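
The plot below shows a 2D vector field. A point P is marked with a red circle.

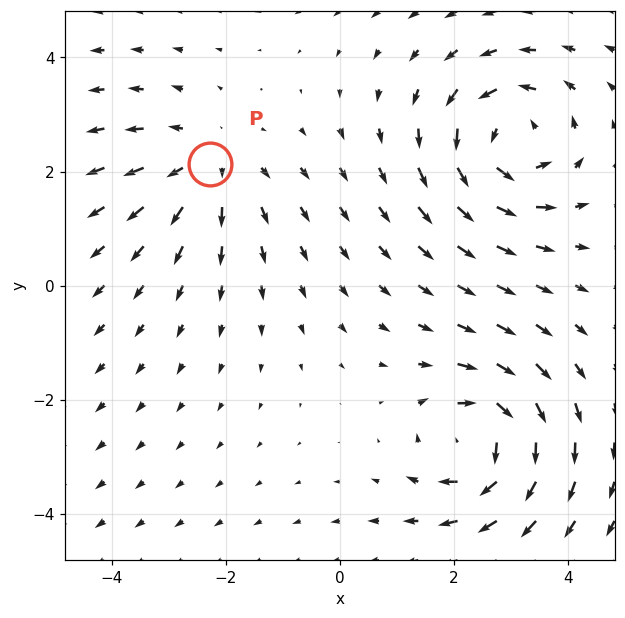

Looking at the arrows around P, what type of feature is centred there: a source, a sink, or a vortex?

At P (-2.3, 2.1) the arrows spread outward. Divergence about +3, curl ≈0 — positive divergence with near-zero curl is a source.

source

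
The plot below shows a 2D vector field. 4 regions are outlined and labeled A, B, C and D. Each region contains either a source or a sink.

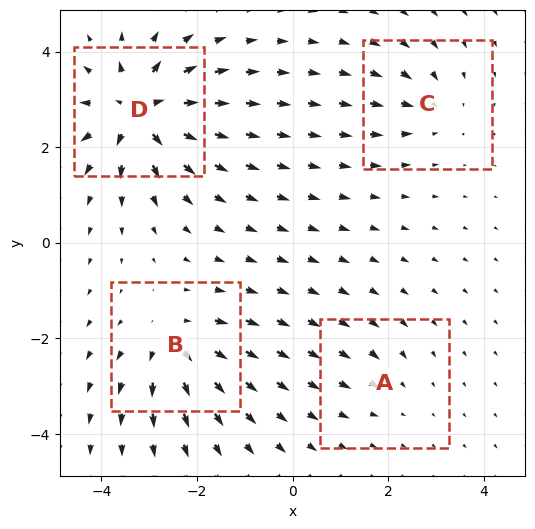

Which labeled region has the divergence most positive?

D

Divergence at each region's feature centre — A: about -2, B: about +5, C: about -4, D: about +9. Region D is most positive.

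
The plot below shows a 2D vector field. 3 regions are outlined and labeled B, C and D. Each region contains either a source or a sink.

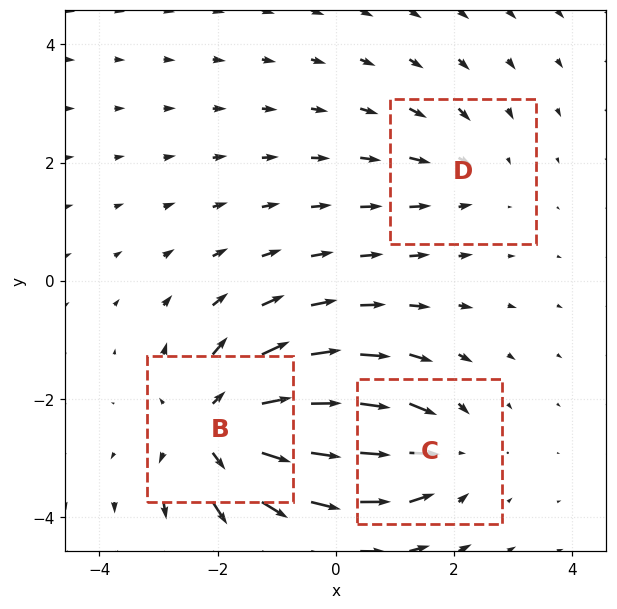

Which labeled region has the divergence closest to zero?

D

Divergence at each region's feature centre — B: about +4, C: about -3, D: about -2. Region D is closest to zero.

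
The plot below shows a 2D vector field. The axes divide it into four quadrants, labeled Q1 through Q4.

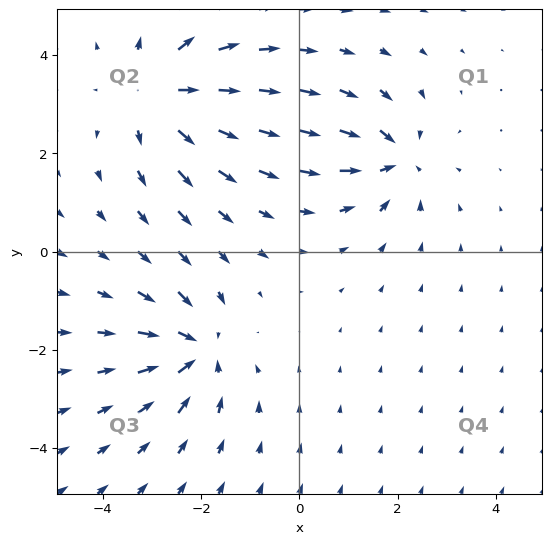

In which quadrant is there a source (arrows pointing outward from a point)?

Q2

The source sits at approximately (-2.8, 3.2), which lies in quadrant Q2. The divergence there is about +4, positive as expected for a source.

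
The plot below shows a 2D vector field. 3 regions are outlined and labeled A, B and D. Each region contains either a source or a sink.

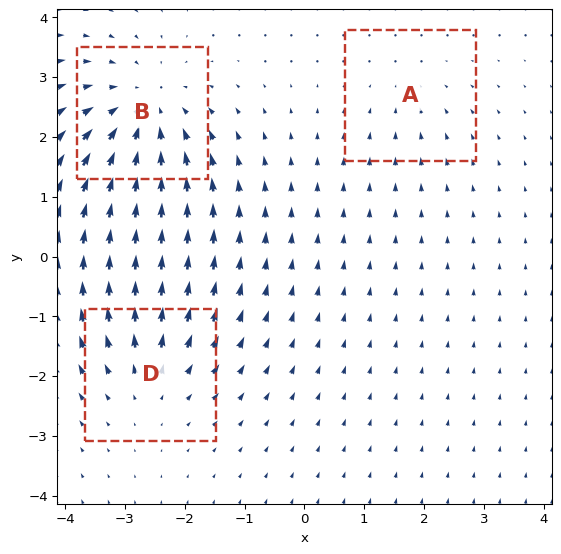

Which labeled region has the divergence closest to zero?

A

Divergence at each region's feature centre — A: about -2, B: about -4, D: about +3. Region A is closest to zero.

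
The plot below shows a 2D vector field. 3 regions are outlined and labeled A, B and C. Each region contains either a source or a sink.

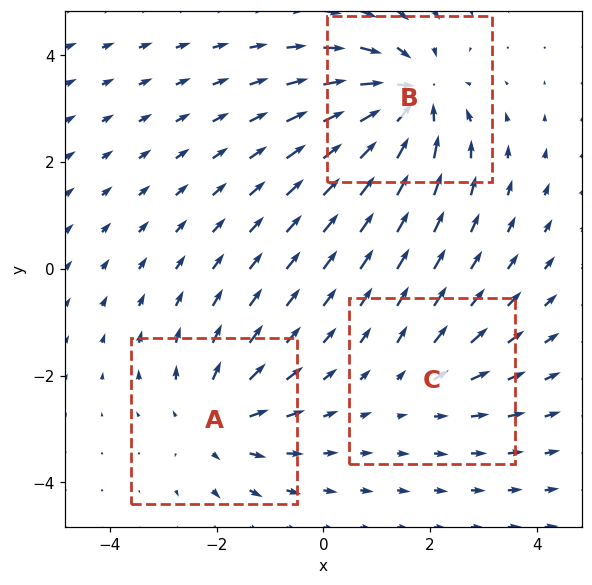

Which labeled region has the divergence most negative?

Divergence at each region's feature centre — A: about +3, B: about -5, C: about +2. Region B is most negative.

B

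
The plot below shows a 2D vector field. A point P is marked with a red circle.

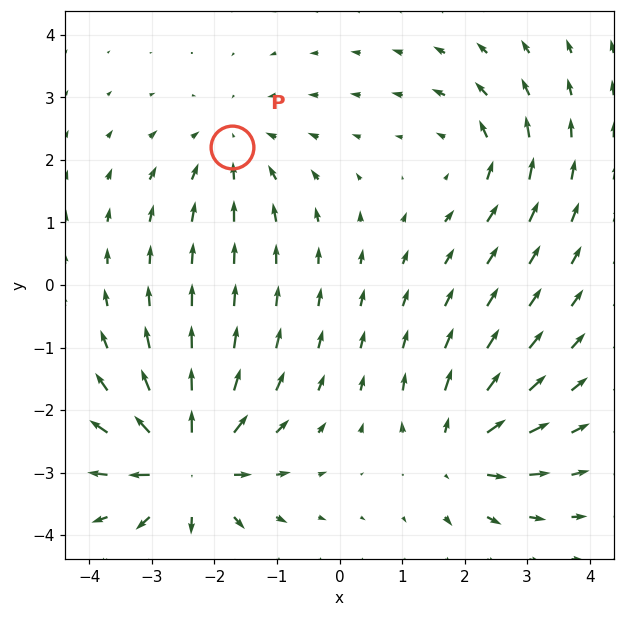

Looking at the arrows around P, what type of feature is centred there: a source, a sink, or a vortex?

sink

At P (-1.7, 2.2) the arrows converge inward. Divergence about -3, curl ≈0 — negative divergence with near-zero curl is a sink.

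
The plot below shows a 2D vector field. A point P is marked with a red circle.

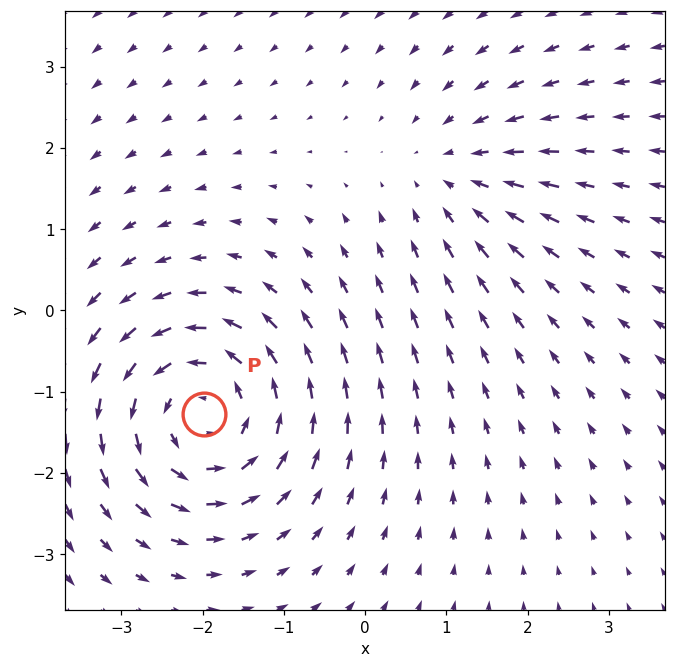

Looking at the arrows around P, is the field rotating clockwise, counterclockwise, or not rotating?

Near P at (-2.0, -1.3) the arrows circulate counterclockwise. The curl (z-component) there is about +4; positive curl means counterclockwise rotation.

counterclockwise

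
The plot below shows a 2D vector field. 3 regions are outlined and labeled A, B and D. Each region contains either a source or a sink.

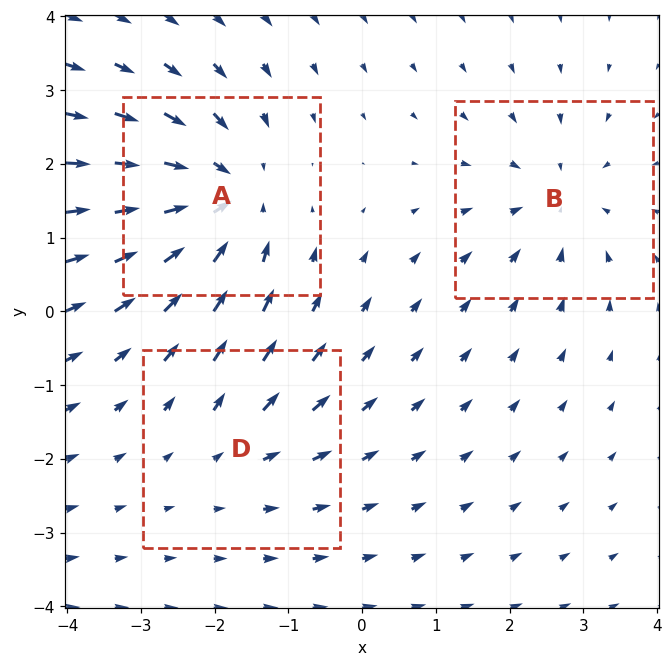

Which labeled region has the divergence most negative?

A

Divergence at each region's feature centre — A: about -5, B: about -3, D: about +2. Region A is most negative.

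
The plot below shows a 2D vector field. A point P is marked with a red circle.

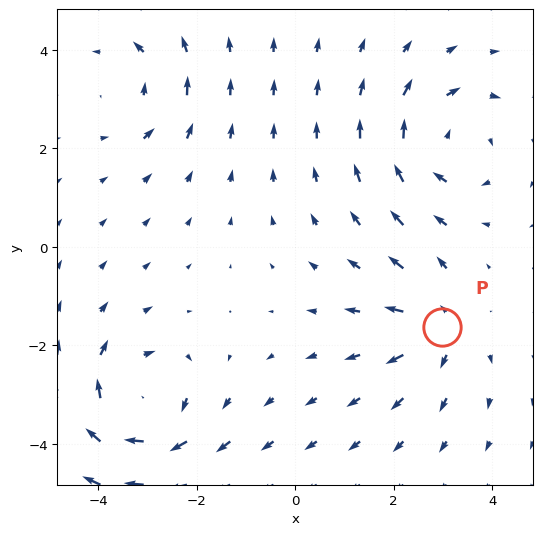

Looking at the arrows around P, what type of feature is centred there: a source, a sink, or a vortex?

source

At P (3.0, -1.6) the arrows spread outward. Divergence about +4, curl ≈0 — positive divergence with near-zero curl is a source.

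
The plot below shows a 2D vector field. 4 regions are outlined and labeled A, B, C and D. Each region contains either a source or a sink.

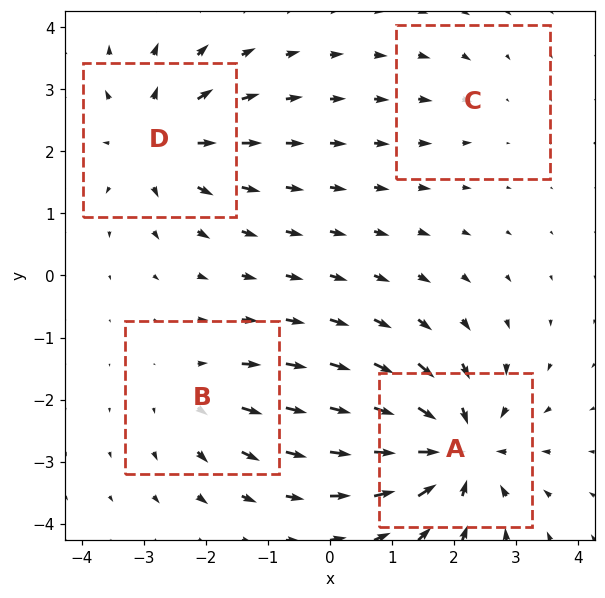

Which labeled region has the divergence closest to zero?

Divergence at each region's feature centre — A: about -7, B: about +3, C: about -2, D: about +5. Region C is closest to zero.

C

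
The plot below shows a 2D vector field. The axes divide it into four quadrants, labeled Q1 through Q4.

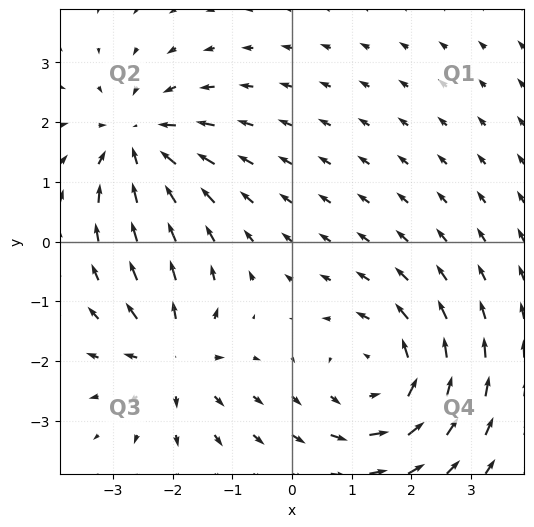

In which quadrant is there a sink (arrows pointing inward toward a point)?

Q2

The sink sits at approximately (-2.6, 1.7), which lies in quadrant Q2. The divergence there is about -4, negative as expected for a sink.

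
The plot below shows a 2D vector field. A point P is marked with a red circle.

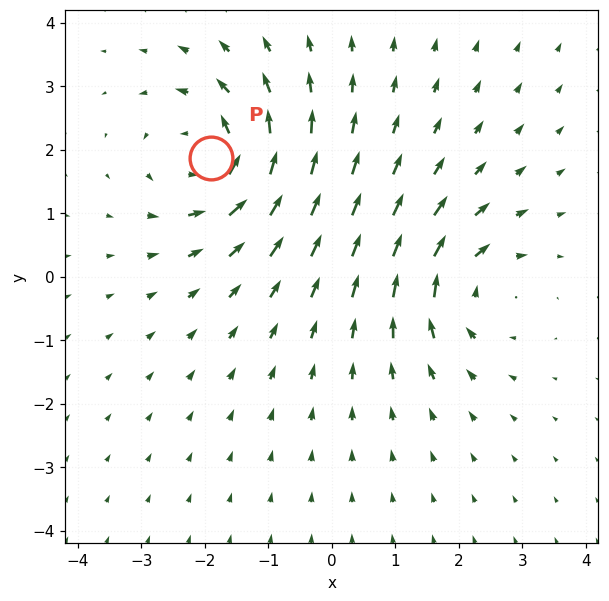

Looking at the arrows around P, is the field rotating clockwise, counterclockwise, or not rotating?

Near P at (-1.9, 1.9) the arrows circulate counterclockwise. The curl (z-component) there is about +6; positive curl means counterclockwise rotation.

counterclockwise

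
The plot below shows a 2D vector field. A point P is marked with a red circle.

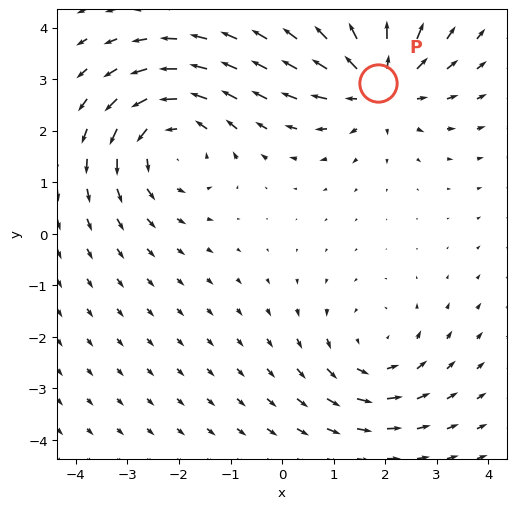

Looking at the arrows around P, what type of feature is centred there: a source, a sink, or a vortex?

At P (1.9, 2.9) the arrows spread outward. Divergence about +4, curl ≈0 — positive divergence with near-zero curl is a source.

source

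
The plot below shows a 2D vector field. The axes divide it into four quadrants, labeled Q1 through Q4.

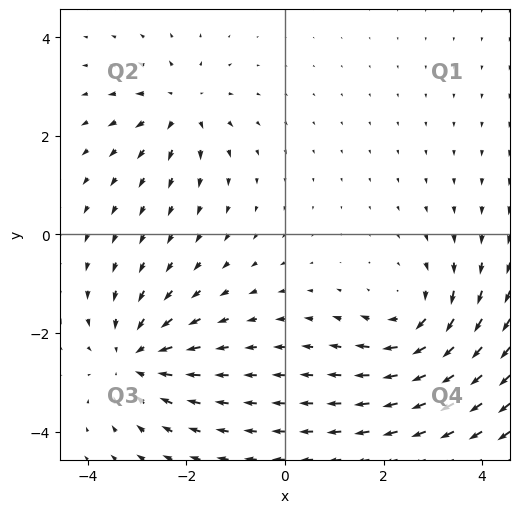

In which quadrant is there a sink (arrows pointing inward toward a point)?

The sink sits at approximately (-3.0, -2.5), which lies in quadrant Q3. The divergence there is about -4, negative as expected for a sink.

Q3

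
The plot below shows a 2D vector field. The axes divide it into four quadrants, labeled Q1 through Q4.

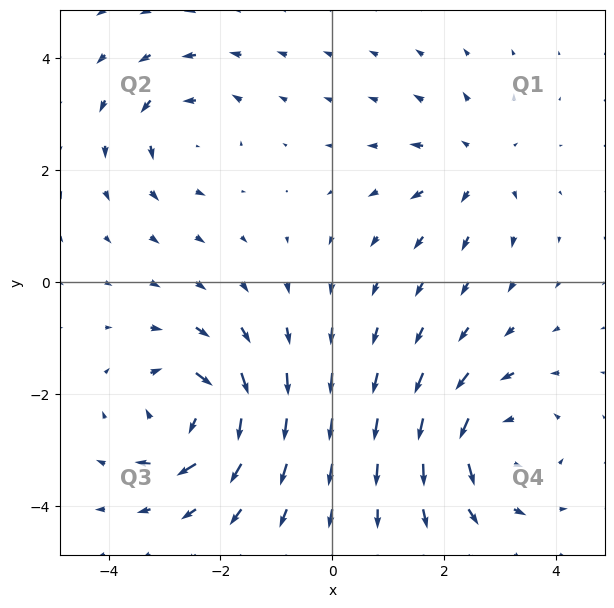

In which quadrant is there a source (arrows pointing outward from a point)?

Q1

The source sits at approximately (2.6, 2.1), which lies in quadrant Q1. The divergence there is about +3, positive as expected for a source.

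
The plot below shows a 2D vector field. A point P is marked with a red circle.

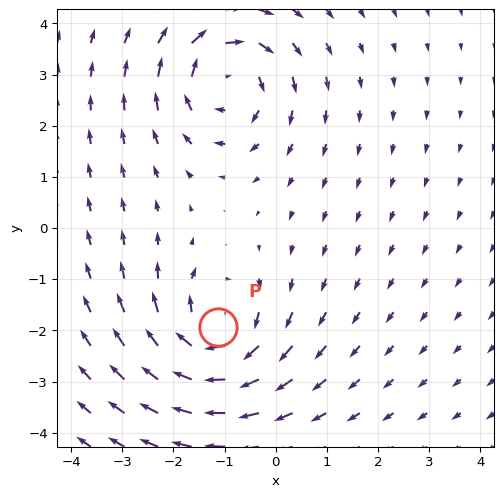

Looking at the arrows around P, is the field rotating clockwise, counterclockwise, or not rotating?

Near P at (-1.1, -1.9) the arrows circulate clockwise. The curl (z-component) there is about -6; negative curl means clockwise rotation.

clockwise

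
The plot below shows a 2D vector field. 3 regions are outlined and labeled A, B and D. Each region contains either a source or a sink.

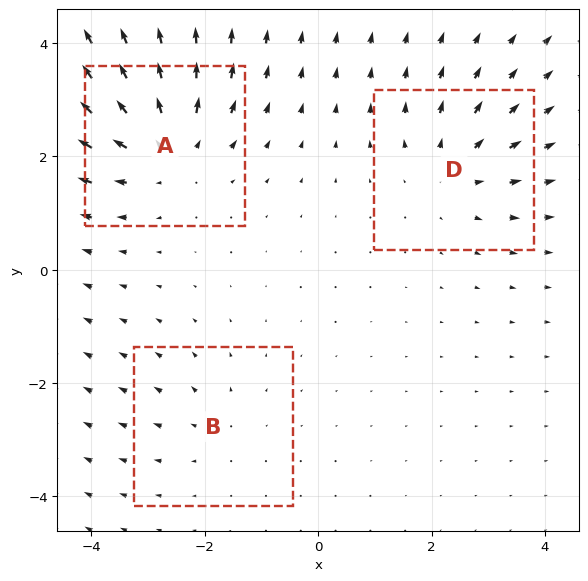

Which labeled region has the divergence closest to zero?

B

Divergence at each region's feature centre — A: about +4, B: about +2, D: about +3. Region B is closest to zero.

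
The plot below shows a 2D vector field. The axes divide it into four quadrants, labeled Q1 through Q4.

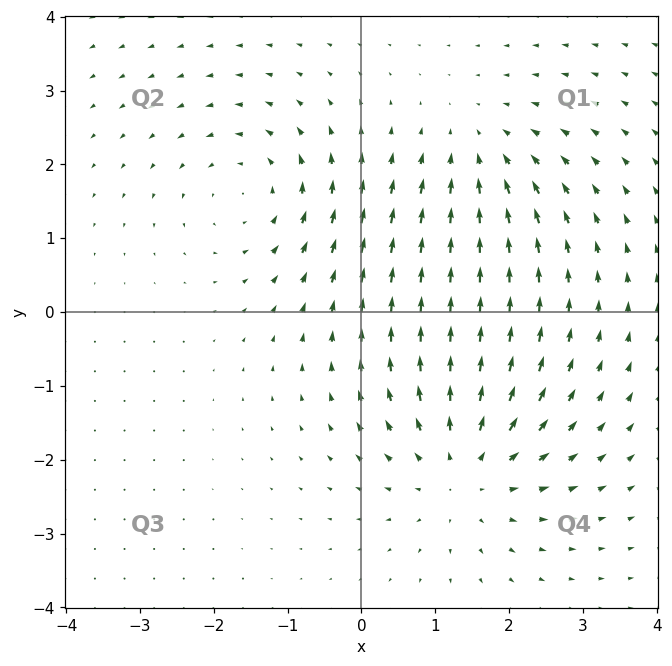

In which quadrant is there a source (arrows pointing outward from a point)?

Q4

The source sits at approximately (1.4, -2.1), which lies in quadrant Q4. The divergence there is about +4, positive as expected for a source.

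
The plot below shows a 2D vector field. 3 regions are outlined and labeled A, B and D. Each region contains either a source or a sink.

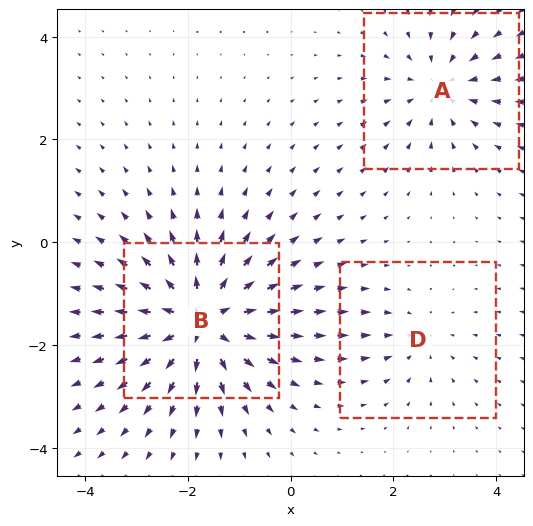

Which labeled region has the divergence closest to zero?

Divergence at each region's feature centre — A: about -3, B: about +5, D: about -2. Region D is closest to zero.

D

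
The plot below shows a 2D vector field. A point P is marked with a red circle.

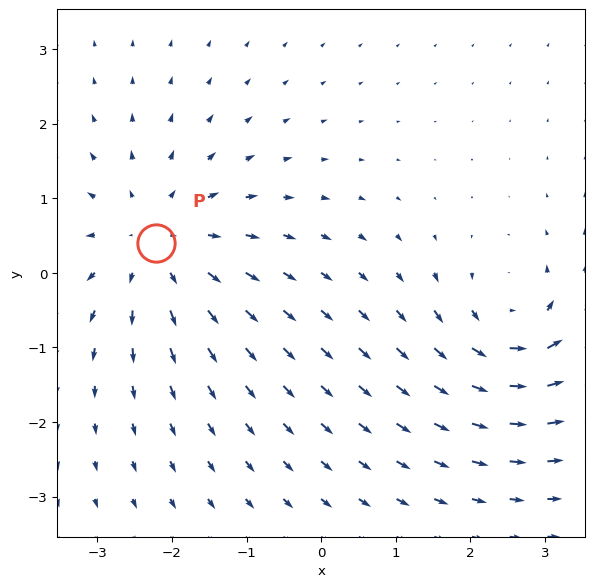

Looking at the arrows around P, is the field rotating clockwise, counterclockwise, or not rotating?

not rotating

Near P at (-2.2, 0.4) the arrows show no circulation. The curl there is ≈0.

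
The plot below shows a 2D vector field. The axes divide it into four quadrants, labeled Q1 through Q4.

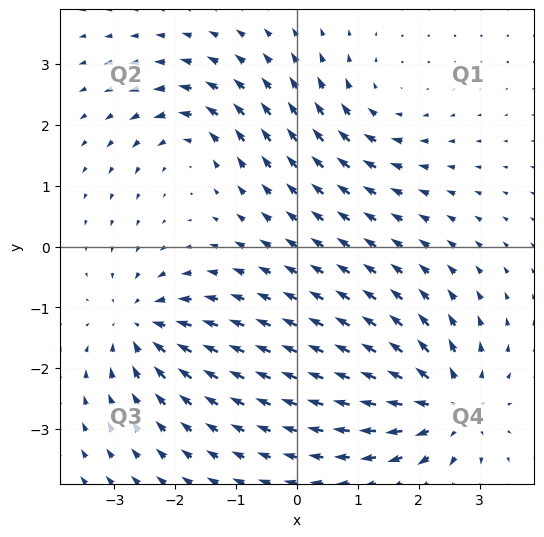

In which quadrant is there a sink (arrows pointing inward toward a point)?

Q3

The sink sits at approximately (-2.6, -1.3), which lies in quadrant Q3. The divergence there is about -5, negative as expected for a sink.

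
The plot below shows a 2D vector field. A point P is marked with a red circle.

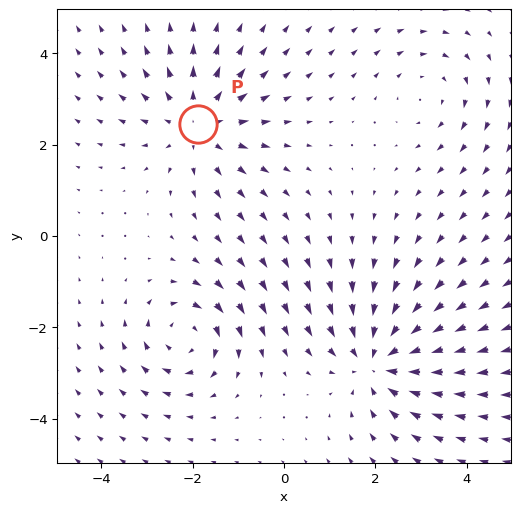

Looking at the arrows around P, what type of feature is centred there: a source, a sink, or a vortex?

source

At P (-1.9, 2.4) the arrows spread outward. Divergence about +4, curl ≈0 — positive divergence with near-zero curl is a source.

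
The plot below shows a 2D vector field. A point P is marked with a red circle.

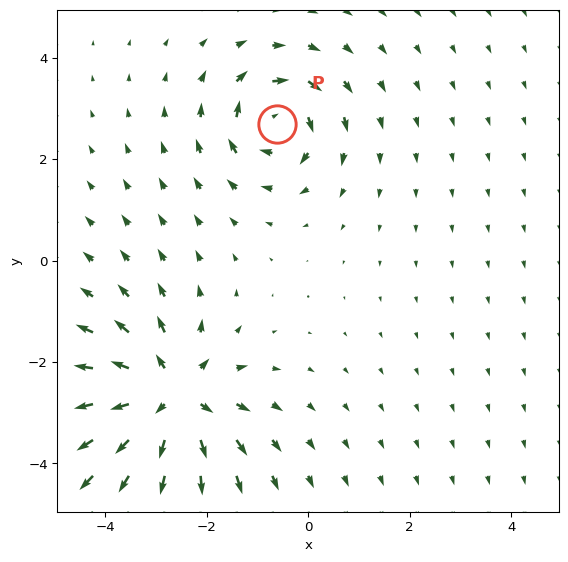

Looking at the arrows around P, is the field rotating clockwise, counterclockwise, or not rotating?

Near P at (-0.6, 2.7) the arrows circulate clockwise. The curl (z-component) there is about -4; negative curl means clockwise rotation.

clockwise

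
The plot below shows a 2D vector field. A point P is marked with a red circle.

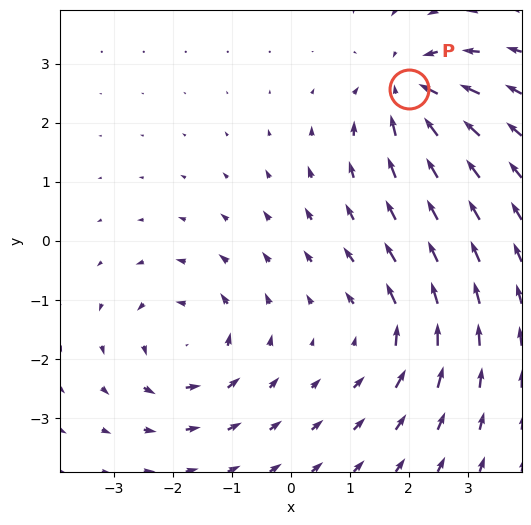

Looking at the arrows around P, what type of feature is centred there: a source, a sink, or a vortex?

sink

At P (2.0, 2.6) the arrows converge inward. Divergence about -4, curl ≈0 — negative divergence with near-zero curl is a sink.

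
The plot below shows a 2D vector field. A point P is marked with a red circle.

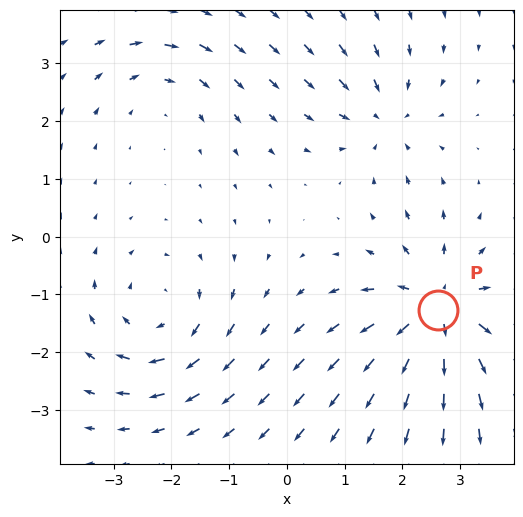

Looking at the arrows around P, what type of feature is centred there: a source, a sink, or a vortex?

source

At P (2.6, -1.3) the arrows spread outward. Divergence about +5, curl ≈0 — positive divergence with near-zero curl is a source.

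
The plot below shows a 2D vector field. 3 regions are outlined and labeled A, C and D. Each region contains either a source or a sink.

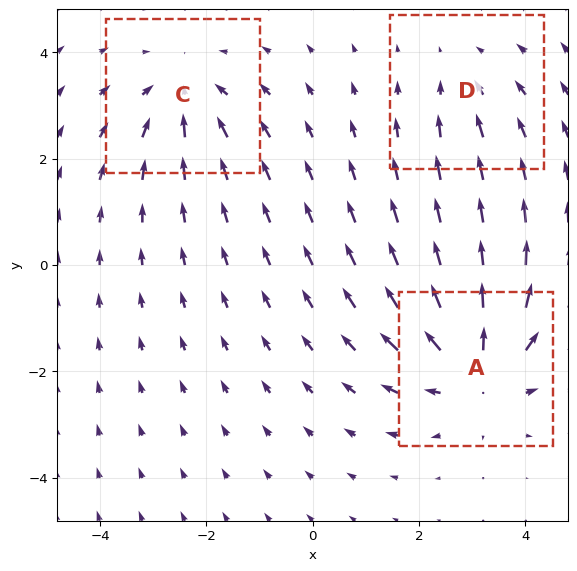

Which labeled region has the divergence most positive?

Divergence at each region's feature centre — A: about +4, C: about -3, D: about -2. Region A is most positive.

A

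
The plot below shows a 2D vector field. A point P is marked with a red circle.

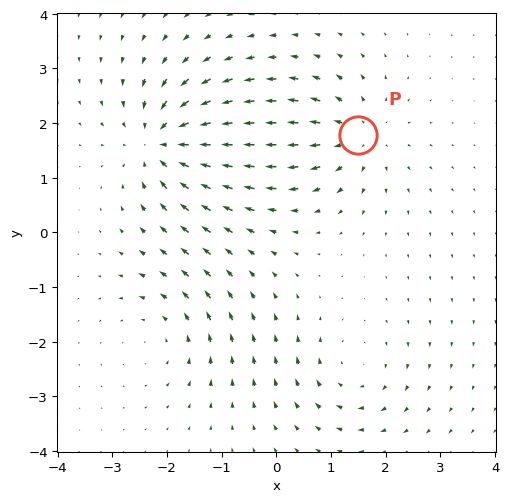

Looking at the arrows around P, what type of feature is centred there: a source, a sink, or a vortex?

At P (1.5, 1.8) the arrows spread outward. Divergence about +4, curl ≈0 — positive divergence with near-zero curl is a source.

source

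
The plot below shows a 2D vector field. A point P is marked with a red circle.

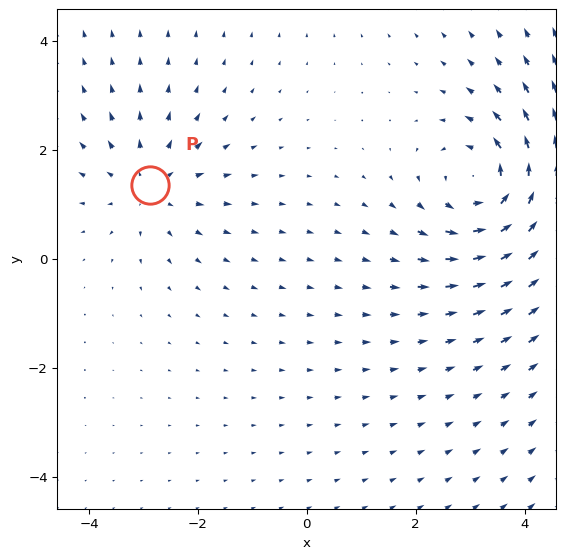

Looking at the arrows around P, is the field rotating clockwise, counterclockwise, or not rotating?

Near P at (-2.9, 1.4) the arrows show no circulation. The curl there is ≈0.

not rotating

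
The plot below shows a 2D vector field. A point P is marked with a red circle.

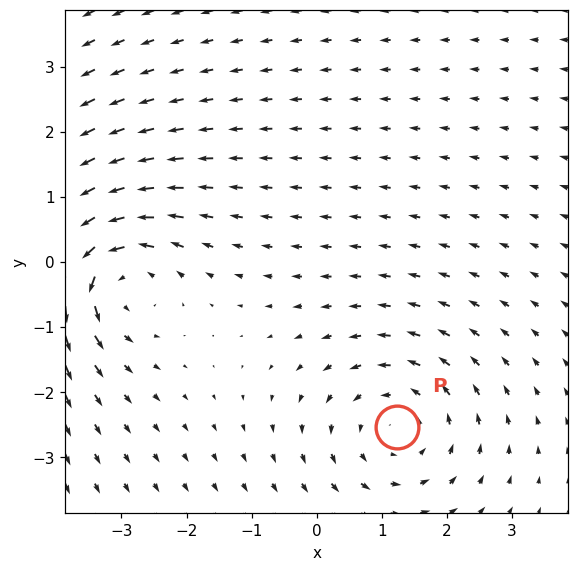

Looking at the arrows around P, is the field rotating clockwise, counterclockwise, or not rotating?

counterclockwise

Near P at (1.2, -2.5) the arrows circulate counterclockwise. The curl (z-component) there is about +4; positive curl means counterclockwise rotation.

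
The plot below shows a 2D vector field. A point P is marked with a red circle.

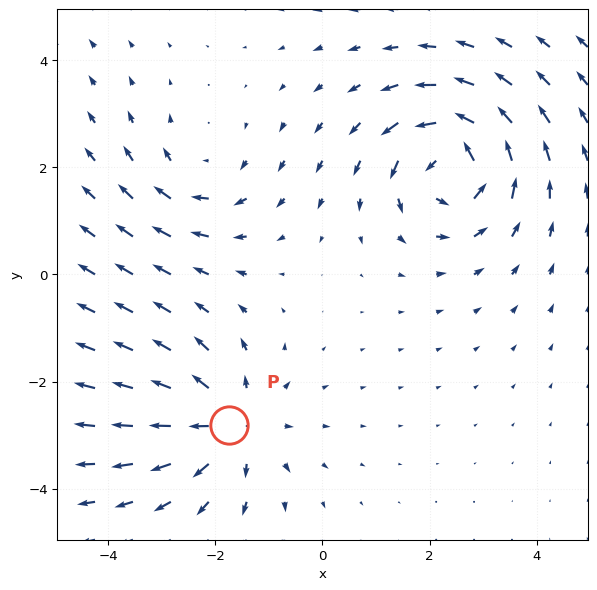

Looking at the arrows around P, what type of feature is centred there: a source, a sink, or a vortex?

At P (-1.7, -2.8) the arrows spread outward. Divergence about +4, curl ≈0 — positive divergence with near-zero curl is a source.

source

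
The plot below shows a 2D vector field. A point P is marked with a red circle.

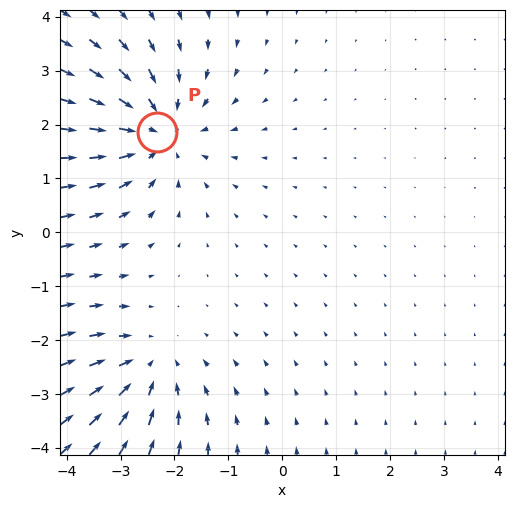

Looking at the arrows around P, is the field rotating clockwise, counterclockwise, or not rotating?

Near P at (-2.3, 1.9) the arrows show no circulation. The curl there is ≈0.

not rotating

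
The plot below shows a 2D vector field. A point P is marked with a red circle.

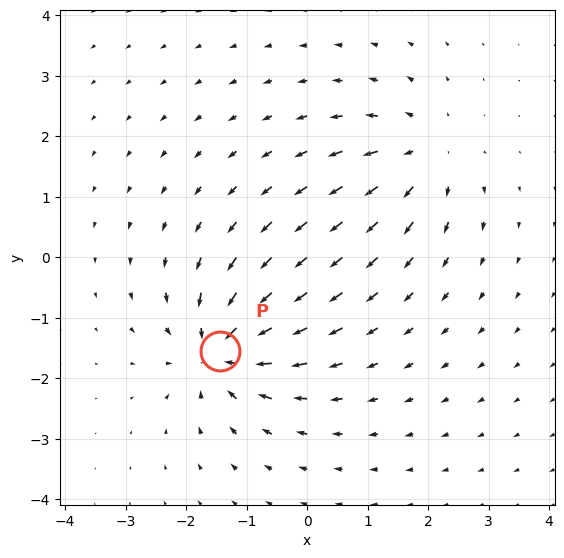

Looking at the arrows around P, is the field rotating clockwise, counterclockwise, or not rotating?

Near P at (-1.4, -1.5) the arrows show no circulation. The curl there is ≈0.

not rotating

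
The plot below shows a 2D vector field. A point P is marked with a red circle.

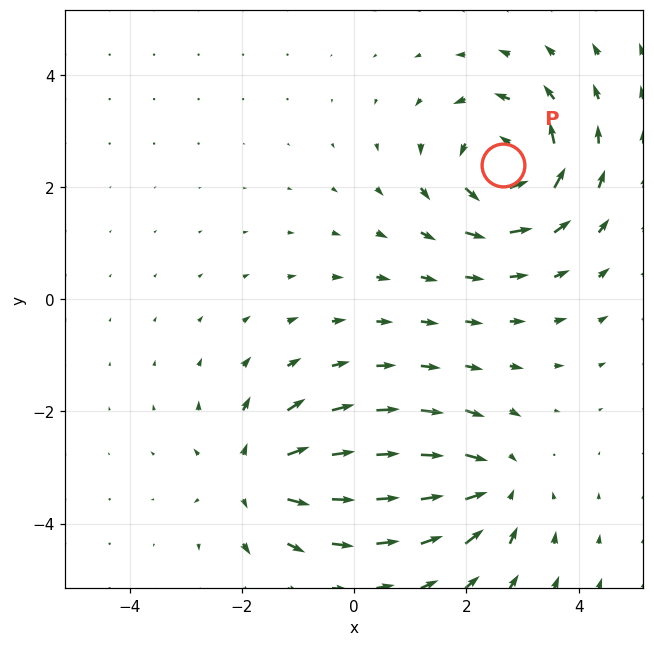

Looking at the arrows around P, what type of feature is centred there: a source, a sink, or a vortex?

vortex

At P (2.7, 2.4) the arrows circulate counterclockwise. Divergence ≈0, curl about +5 — near-zero divergence with nonzero curl is a vortex.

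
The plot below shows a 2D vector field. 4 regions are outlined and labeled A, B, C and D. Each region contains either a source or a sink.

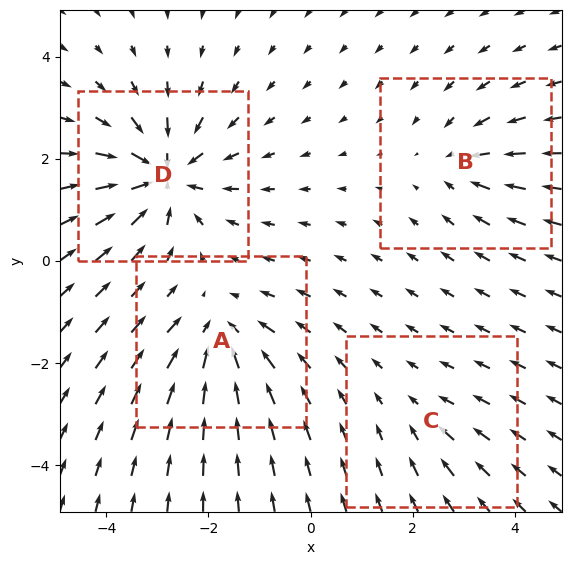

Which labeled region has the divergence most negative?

Divergence at each region's feature centre — A: about -5, B: about -4, C: about -2, D: about -7. Region D is most negative.

D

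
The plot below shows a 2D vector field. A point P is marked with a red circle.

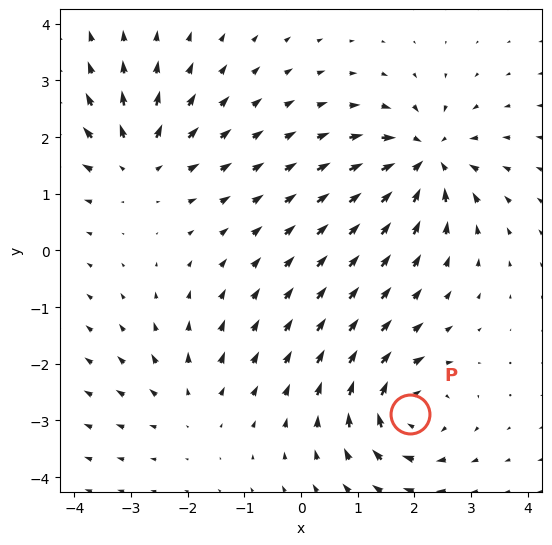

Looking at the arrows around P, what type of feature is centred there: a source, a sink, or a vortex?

At P (1.9, -2.9) the arrows circulate clockwise. Divergence ≈0, curl about -6 — near-zero divergence with nonzero curl is a vortex.

vortex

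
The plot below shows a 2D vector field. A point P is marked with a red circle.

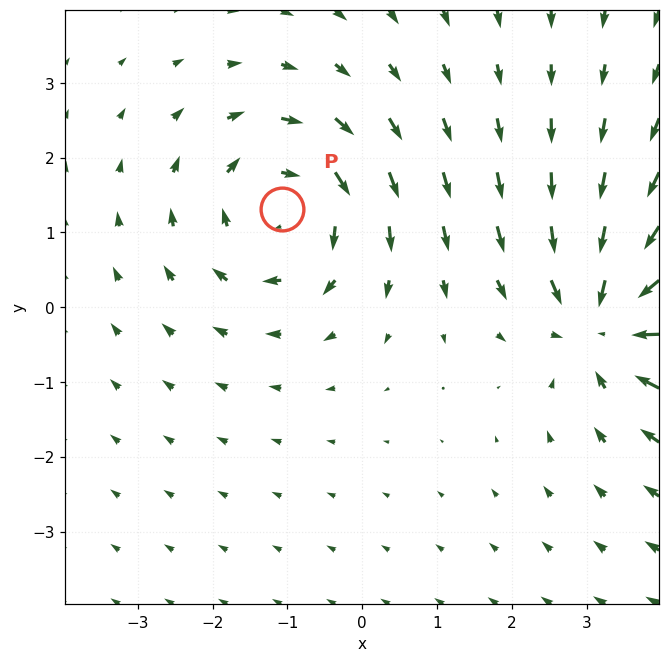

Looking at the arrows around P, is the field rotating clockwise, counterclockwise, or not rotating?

clockwise

Near P at (-1.1, 1.3) the arrows circulate clockwise. The curl (z-component) there is about -4; negative curl means clockwise rotation.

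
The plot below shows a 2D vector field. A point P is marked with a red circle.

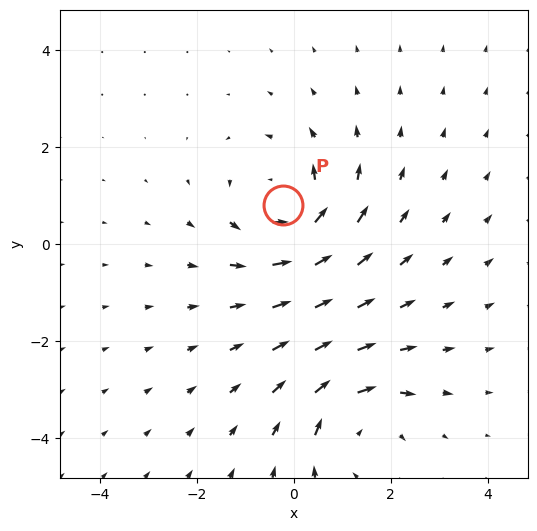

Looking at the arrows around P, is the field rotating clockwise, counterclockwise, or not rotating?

Near P at (-0.2, 0.8) the arrows circulate counterclockwise. The curl (z-component) there is about +3; positive curl means counterclockwise rotation.

counterclockwise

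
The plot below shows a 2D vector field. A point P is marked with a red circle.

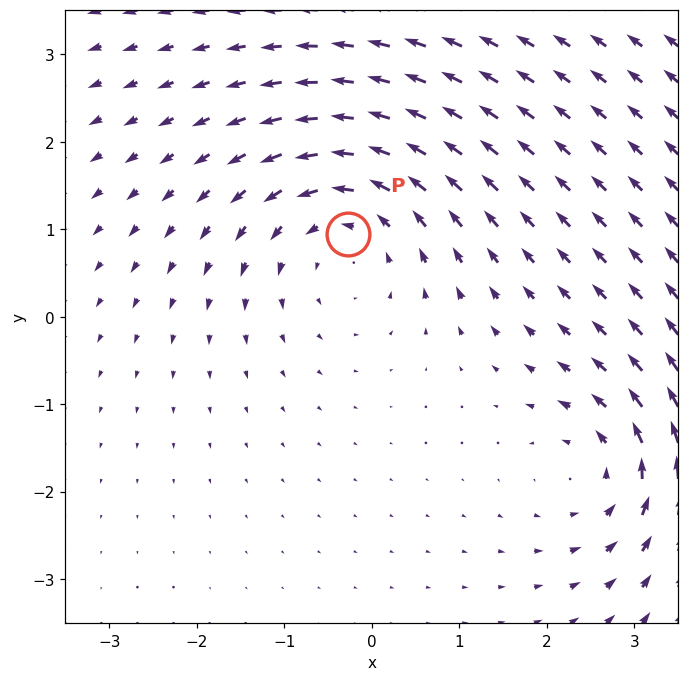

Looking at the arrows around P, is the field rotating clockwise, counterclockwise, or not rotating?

counterclockwise

Near P at (-0.3, 0.9) the arrows circulate counterclockwise. The curl (z-component) there is about +4; positive curl means counterclockwise rotation.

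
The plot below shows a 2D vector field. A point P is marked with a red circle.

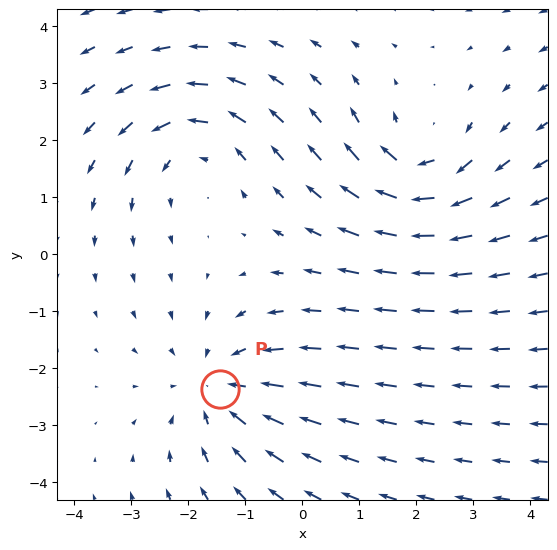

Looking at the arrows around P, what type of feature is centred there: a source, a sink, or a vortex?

sink

At P (-1.4, -2.4) the arrows converge inward. Divergence about -3, curl ≈0 — negative divergence with near-zero curl is a sink.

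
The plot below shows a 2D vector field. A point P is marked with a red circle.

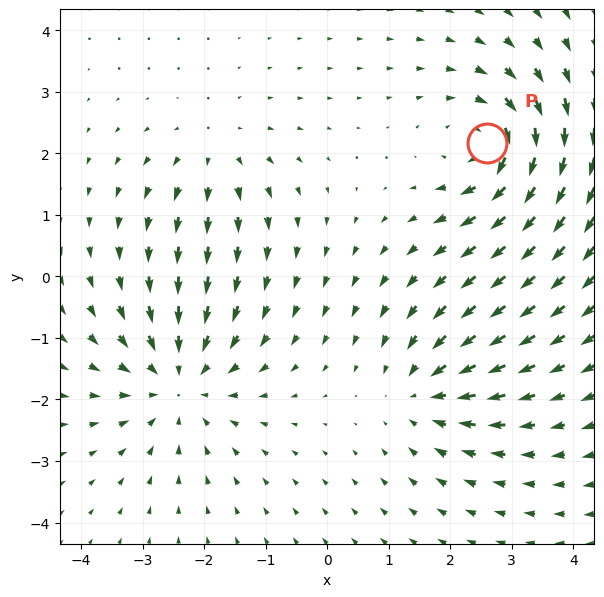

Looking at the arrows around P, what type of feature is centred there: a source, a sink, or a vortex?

vortex

At P (2.6, 2.2) the arrows circulate clockwise. Divergence ≈0, curl about -5 — near-zero divergence with nonzero curl is a vortex.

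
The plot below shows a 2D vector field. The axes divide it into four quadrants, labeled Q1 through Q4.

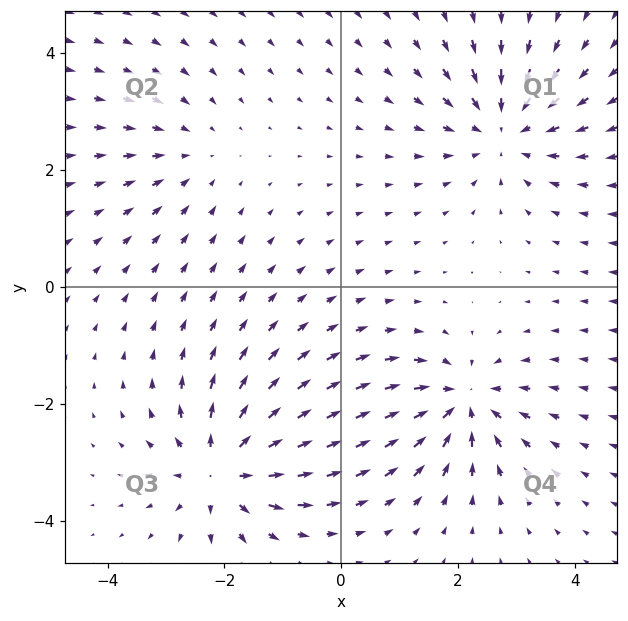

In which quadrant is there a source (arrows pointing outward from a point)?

Q3

The source sits at approximately (-2.0, -3.1), which lies in quadrant Q3. The divergence there is about +6, positive as expected for a source.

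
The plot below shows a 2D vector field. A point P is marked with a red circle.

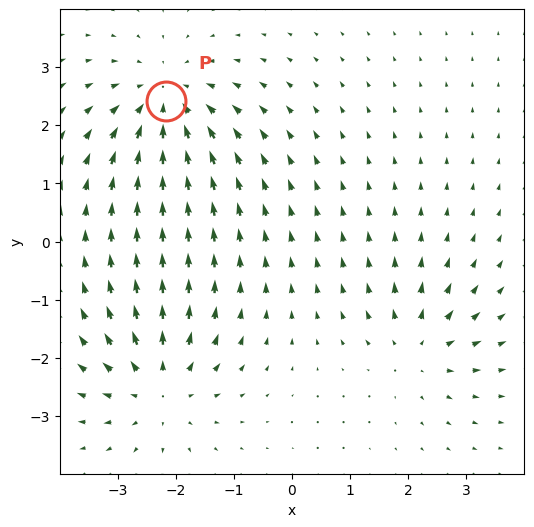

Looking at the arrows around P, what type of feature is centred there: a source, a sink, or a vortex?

sink

At P (-2.2, 2.4) the arrows converge inward. Divergence about -5, curl ≈0 — negative divergence with near-zero curl is a sink.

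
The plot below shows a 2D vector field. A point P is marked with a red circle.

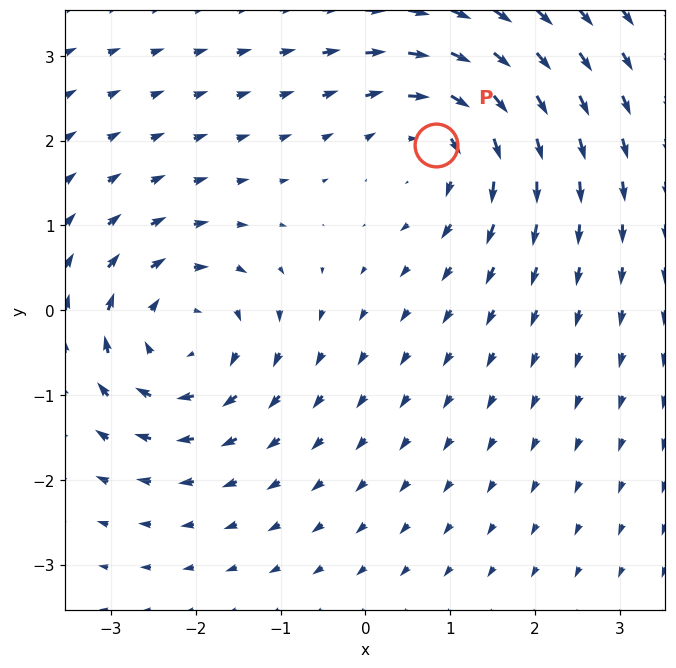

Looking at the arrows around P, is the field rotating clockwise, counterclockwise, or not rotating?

Near P at (0.8, 1.9) the arrows circulate clockwise. The curl (z-component) there is about -4; negative curl means clockwise rotation.

clockwise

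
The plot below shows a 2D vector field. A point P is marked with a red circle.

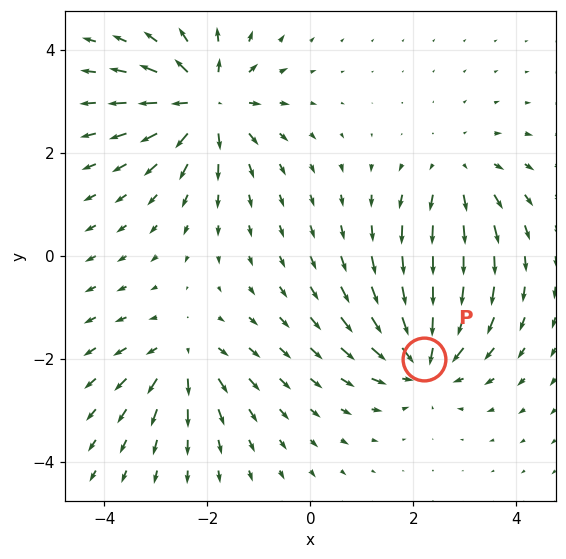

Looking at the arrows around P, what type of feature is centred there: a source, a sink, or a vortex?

sink

At P (2.2, -2.0) the arrows converge inward. Divergence about -5, curl ≈0 — negative divergence with near-zero curl is a sink.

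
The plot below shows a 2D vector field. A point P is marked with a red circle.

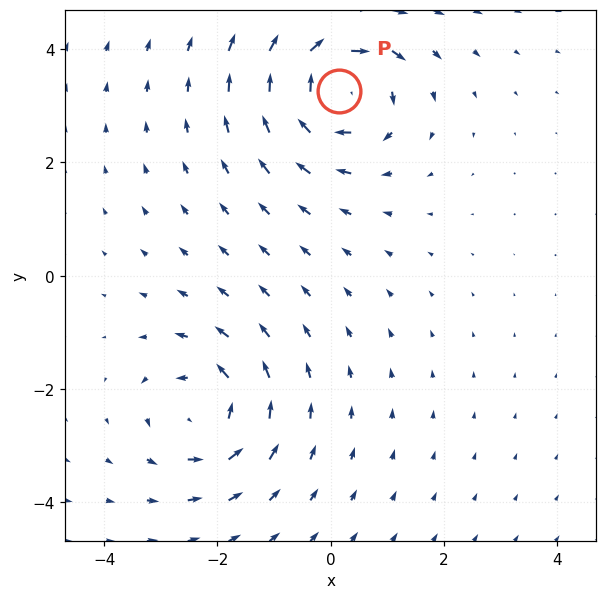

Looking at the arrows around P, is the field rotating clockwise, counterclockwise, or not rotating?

clockwise

Near P at (0.1, 3.3) the arrows circulate clockwise. The curl (z-component) there is about -4; negative curl means clockwise rotation.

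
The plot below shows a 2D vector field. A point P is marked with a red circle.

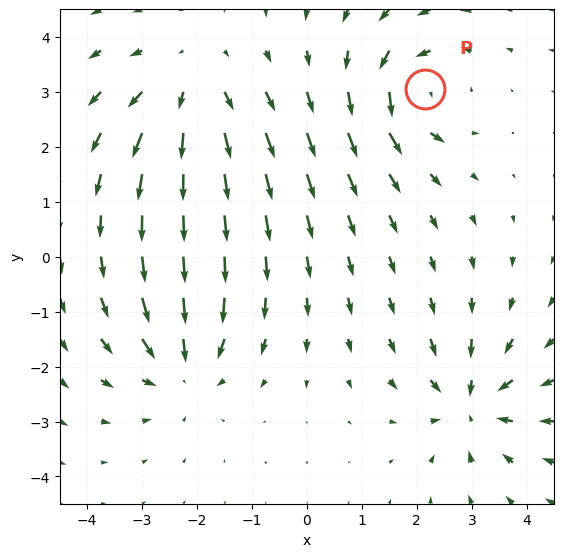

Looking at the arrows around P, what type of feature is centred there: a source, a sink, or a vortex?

vortex

At P (2.1, 3.1) the arrows circulate counterclockwise. Divergence ≈0, curl about +5 — near-zero divergence with nonzero curl is a vortex.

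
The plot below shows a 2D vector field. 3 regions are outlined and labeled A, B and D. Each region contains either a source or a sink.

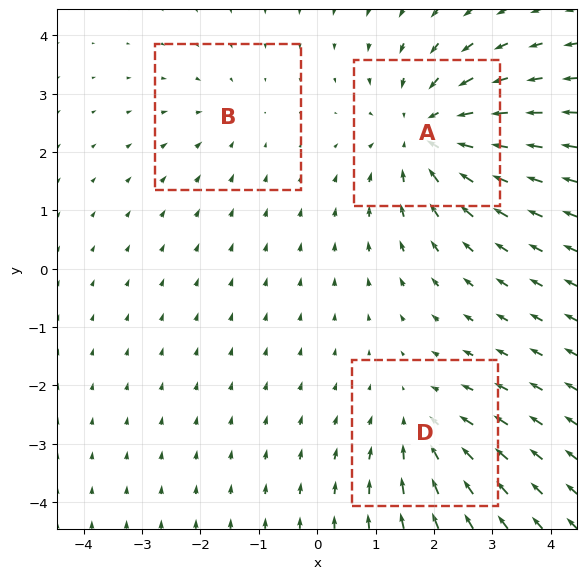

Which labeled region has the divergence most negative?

Divergence at each region's feature centre — A: about -5, B: about -2, D: about -3. Region A is most negative.

A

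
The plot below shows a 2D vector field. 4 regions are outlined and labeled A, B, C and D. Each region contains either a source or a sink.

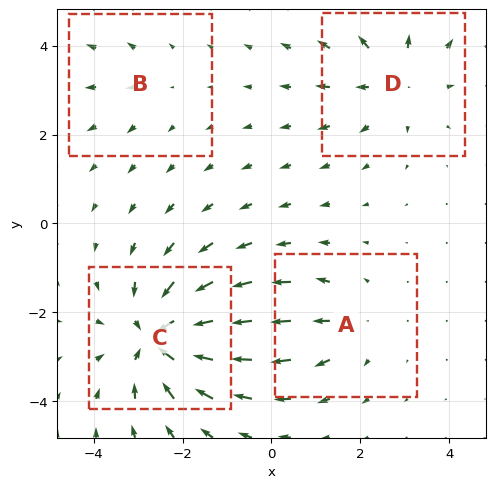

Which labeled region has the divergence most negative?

Divergence at each region's feature centre — A: about +3, B: about +2, C: about -7, D: about +4. Region C is most negative.

C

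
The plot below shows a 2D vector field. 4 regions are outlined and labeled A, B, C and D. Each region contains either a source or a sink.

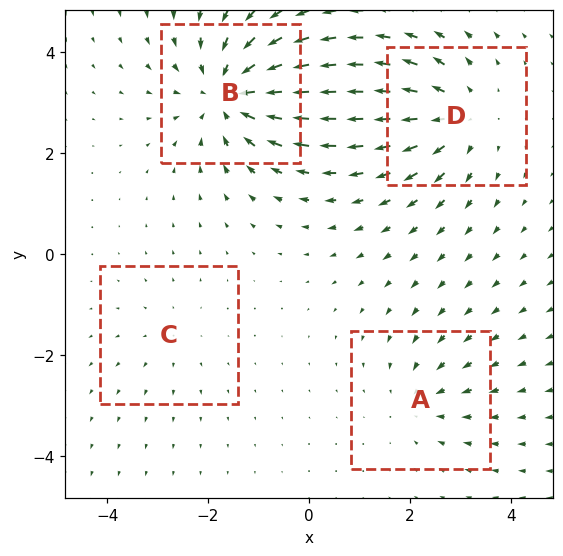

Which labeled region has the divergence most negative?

B

Divergence at each region's feature centre — A: about -3, B: about -6, C: about +2, D: about +5. Region B is most negative.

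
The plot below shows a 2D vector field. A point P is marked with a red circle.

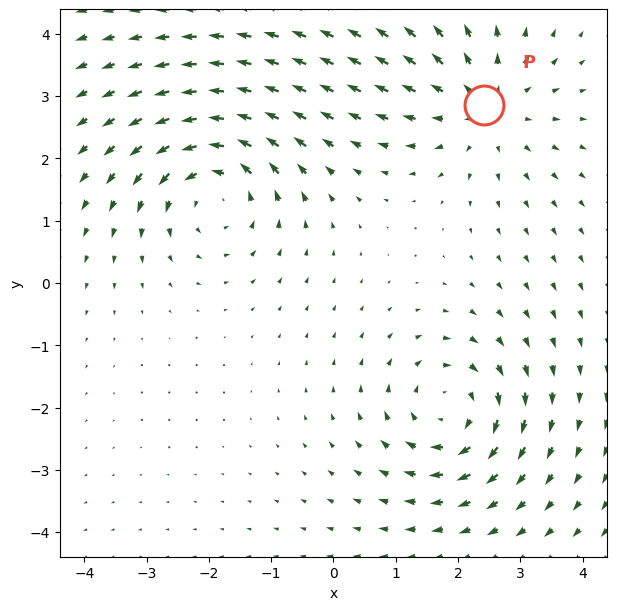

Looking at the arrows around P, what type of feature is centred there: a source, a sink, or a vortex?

At P (2.4, 2.9) the arrows spread outward. Divergence about +3, curl ≈0 — positive divergence with near-zero curl is a source.

source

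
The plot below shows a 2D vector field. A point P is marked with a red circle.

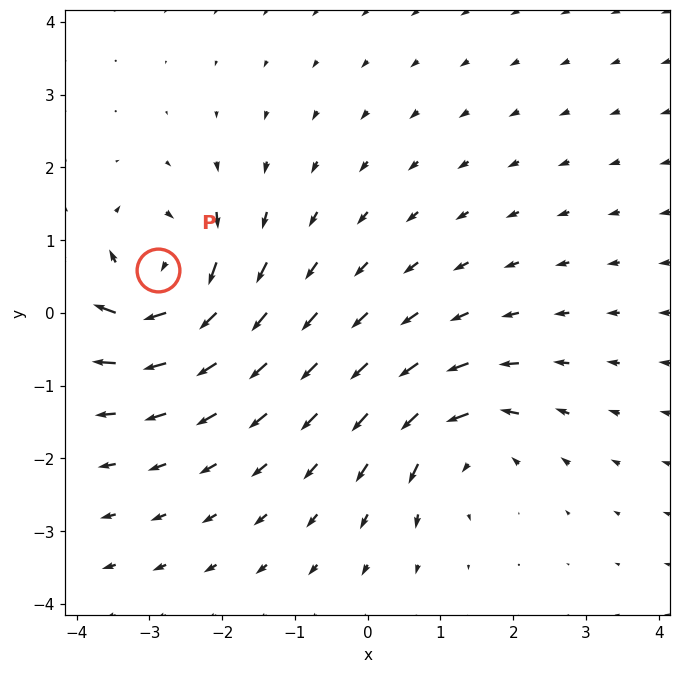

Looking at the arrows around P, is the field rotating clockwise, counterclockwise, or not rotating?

clockwise

Near P at (-2.9, 0.6) the arrows circulate clockwise. The curl (z-component) there is about -5; negative curl means clockwise rotation.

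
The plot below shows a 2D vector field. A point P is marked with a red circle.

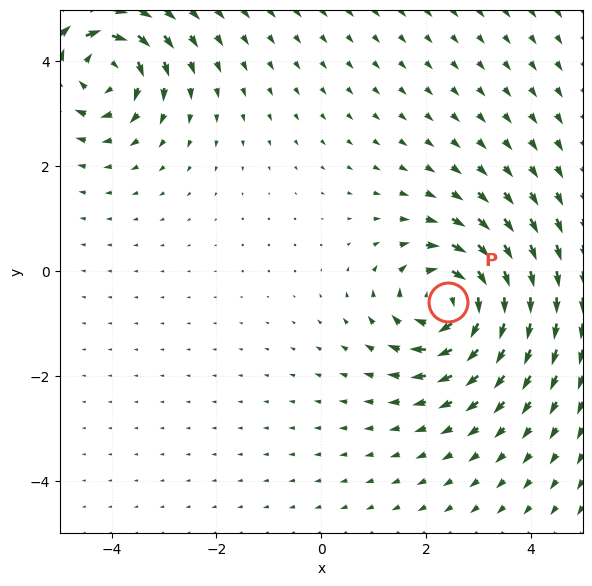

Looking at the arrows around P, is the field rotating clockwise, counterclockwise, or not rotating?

Near P at (2.4, -0.6) the arrows circulate clockwise. The curl (z-component) there is about -4; negative curl means clockwise rotation.

clockwise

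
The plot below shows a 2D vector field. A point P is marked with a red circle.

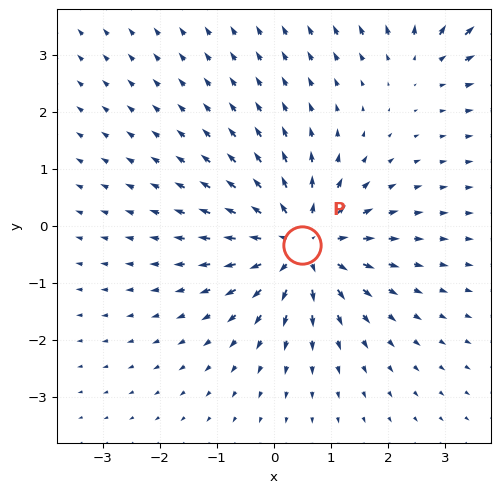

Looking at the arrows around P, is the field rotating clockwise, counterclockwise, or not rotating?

not rotating

Near P at (0.5, -0.3) the arrows show no circulation. The curl there is ≈0.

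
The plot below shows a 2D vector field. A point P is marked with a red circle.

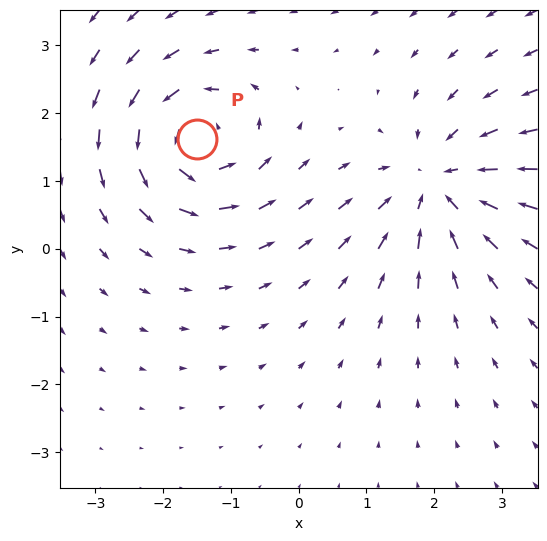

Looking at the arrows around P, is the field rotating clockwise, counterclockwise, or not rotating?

counterclockwise

Near P at (-1.5, 1.6) the arrows circulate counterclockwise. The curl (z-component) there is about +4; positive curl means counterclockwise rotation.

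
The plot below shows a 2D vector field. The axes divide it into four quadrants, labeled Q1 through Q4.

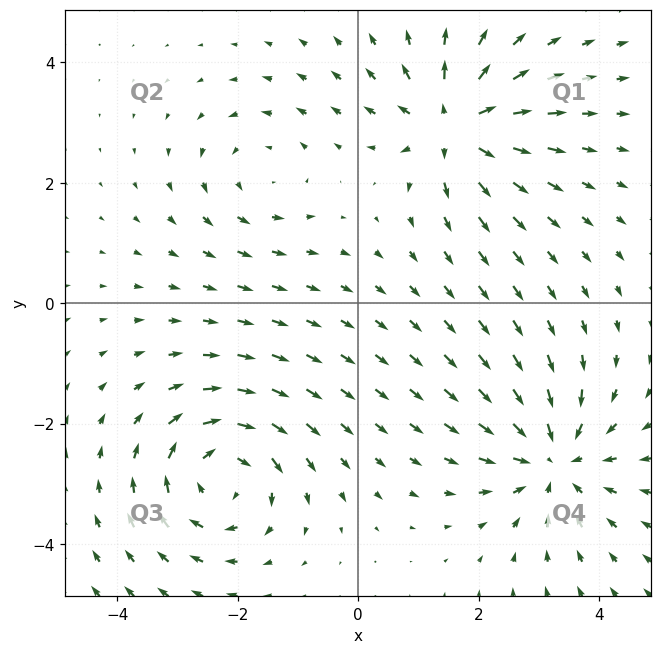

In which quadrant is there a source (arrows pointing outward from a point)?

Q1

The source sits at approximately (1.6, 2.9), which lies in quadrant Q1. The divergence there is about +6, positive as expected for a source.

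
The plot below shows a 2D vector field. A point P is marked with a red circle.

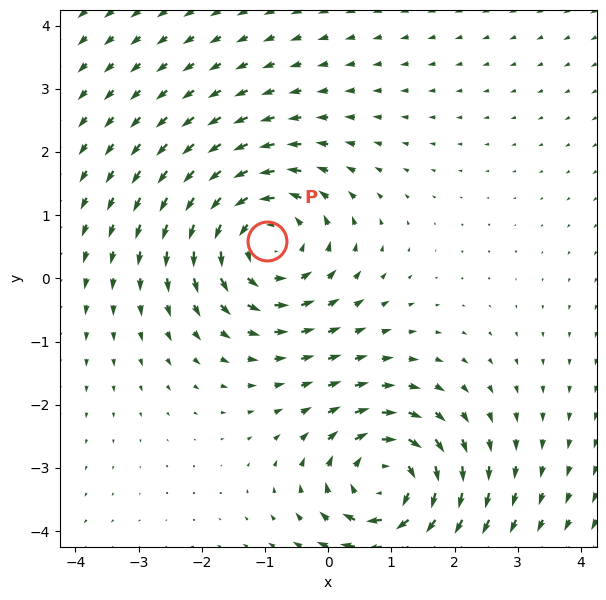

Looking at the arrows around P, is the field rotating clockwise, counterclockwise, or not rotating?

Near P at (-1.0, 0.6) the arrows circulate counterclockwise. The curl (z-component) there is about +3; positive curl means counterclockwise rotation.

counterclockwise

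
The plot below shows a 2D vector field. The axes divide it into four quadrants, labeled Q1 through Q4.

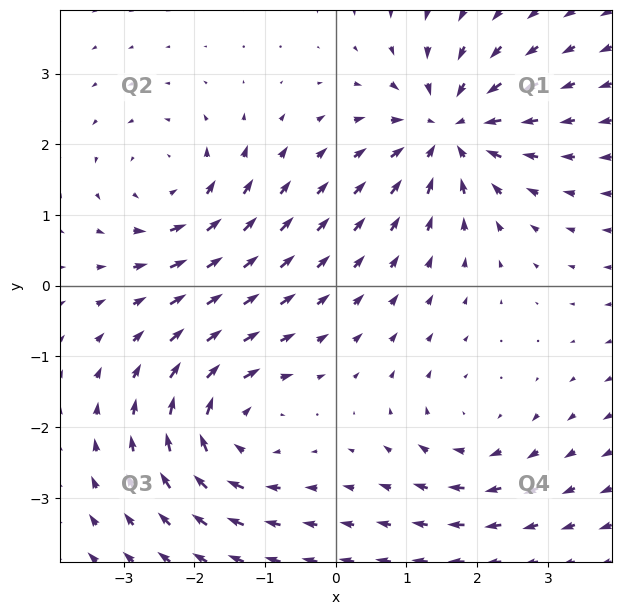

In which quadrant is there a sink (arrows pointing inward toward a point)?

The sink sits at approximately (1.6, 2.2), which lies in quadrant Q1. The divergence there is about -5, negative as expected for a sink.

Q1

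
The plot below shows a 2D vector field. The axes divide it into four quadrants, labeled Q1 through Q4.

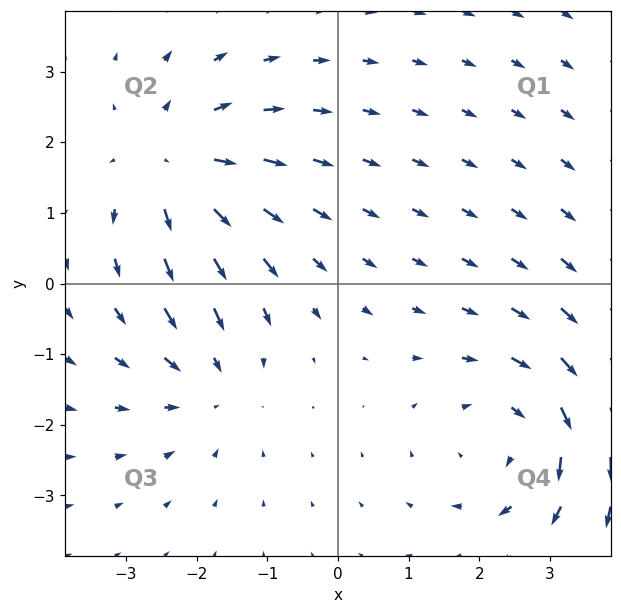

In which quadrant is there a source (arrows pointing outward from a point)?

Q2

The source sits at approximately (-2.3, 1.6), which lies in quadrant Q2. The divergence there is about +5, positive as expected for a source.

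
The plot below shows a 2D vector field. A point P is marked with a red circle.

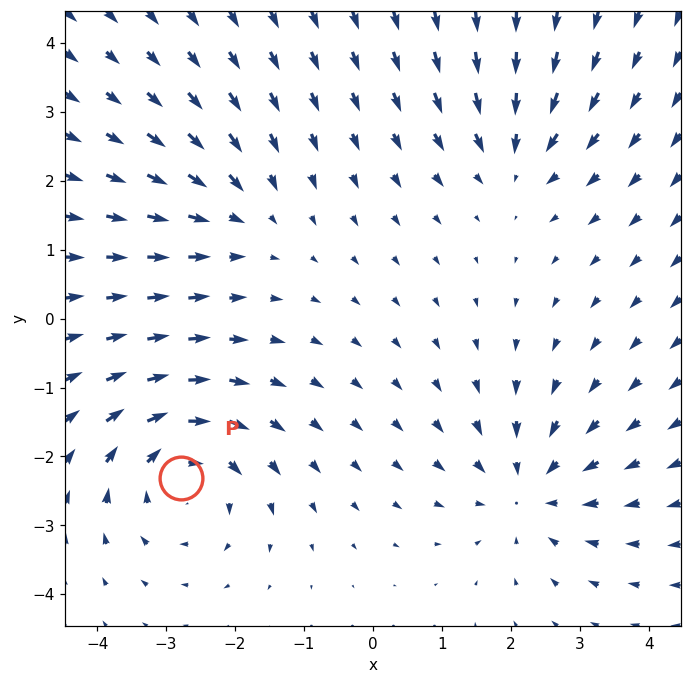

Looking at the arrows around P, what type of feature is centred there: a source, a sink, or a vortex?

At P (-2.8, -2.3) the arrows circulate clockwise. Divergence ≈0, curl about -4 — near-zero divergence with nonzero curl is a vortex.

vortex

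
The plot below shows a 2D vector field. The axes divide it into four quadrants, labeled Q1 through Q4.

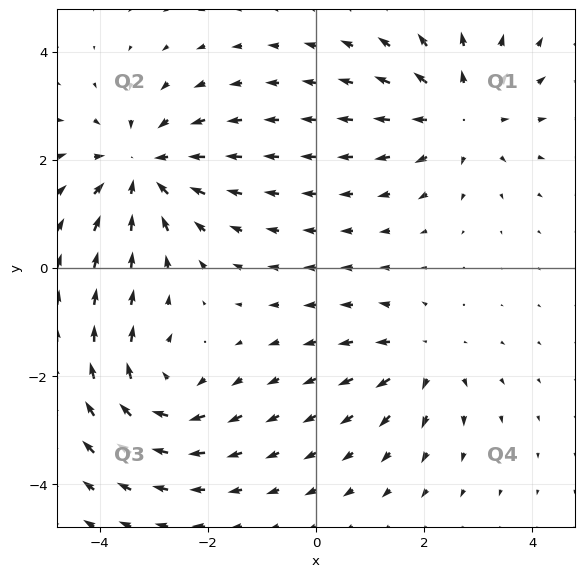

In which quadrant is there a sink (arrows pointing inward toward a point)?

Q2

The sink sits at approximately (-3.2, 1.8), which lies in quadrant Q2. The divergence there is about -5, negative as expected for a sink.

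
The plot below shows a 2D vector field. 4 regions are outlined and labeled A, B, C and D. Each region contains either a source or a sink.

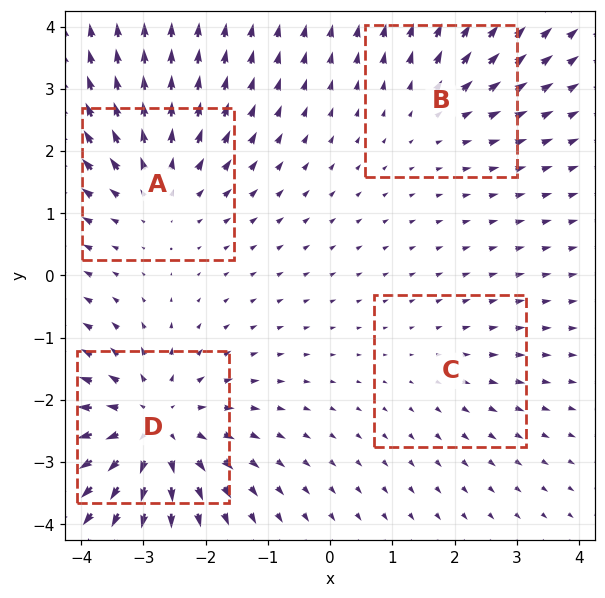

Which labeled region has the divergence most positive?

D

Divergence at each region's feature centre — A: about +4, B: about +3, C: about +2, D: about +6. Region D is most positive.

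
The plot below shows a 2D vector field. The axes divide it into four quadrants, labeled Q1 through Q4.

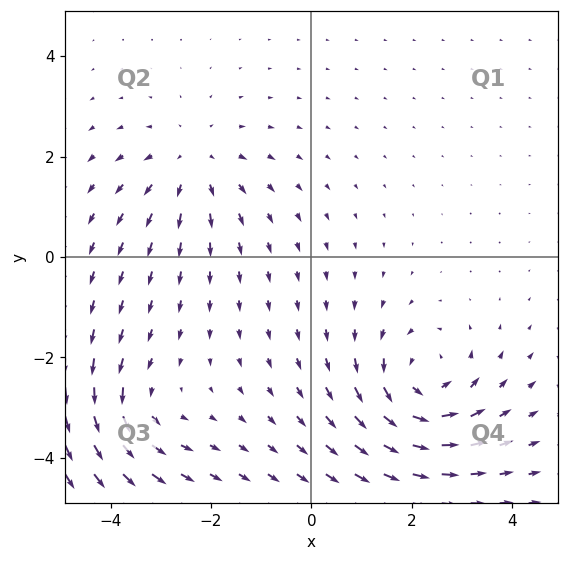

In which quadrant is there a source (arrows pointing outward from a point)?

Q2

The source sits at approximately (-2.4, 1.9), which lies in quadrant Q2. The divergence there is about +3, positive as expected for a source.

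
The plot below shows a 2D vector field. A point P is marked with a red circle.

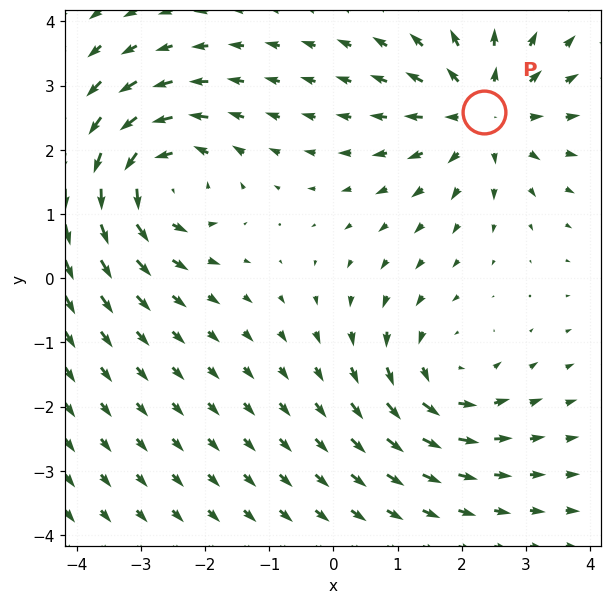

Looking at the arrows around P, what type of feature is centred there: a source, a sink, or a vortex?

At P (2.3, 2.6) the arrows spread outward. Divergence about +3, curl ≈0 — positive divergence with near-zero curl is a source.

source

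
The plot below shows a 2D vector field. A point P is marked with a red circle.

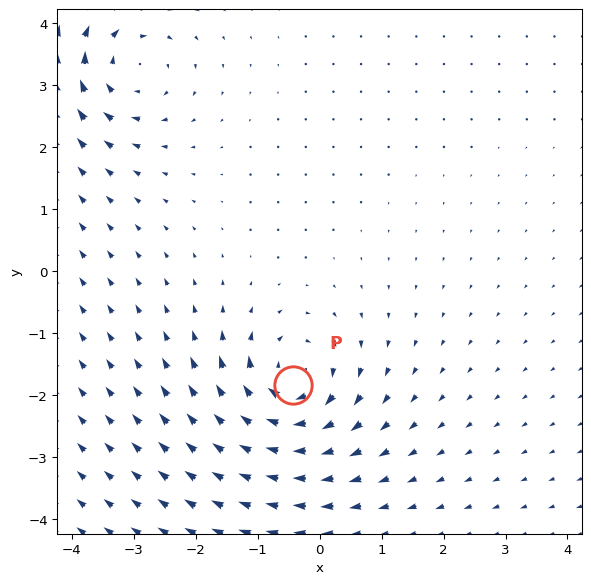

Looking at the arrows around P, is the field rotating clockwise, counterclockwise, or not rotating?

clockwise

Near P at (-0.4, -1.8) the arrows circulate clockwise. The curl (z-component) there is about -7; negative curl means clockwise rotation.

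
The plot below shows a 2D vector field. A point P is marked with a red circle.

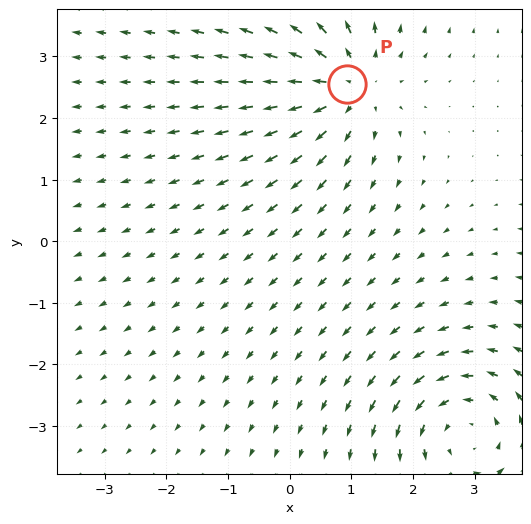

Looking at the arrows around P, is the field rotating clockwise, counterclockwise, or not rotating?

Near P at (0.9, 2.5) the arrows show no circulation. The curl there is ≈0.

not rotating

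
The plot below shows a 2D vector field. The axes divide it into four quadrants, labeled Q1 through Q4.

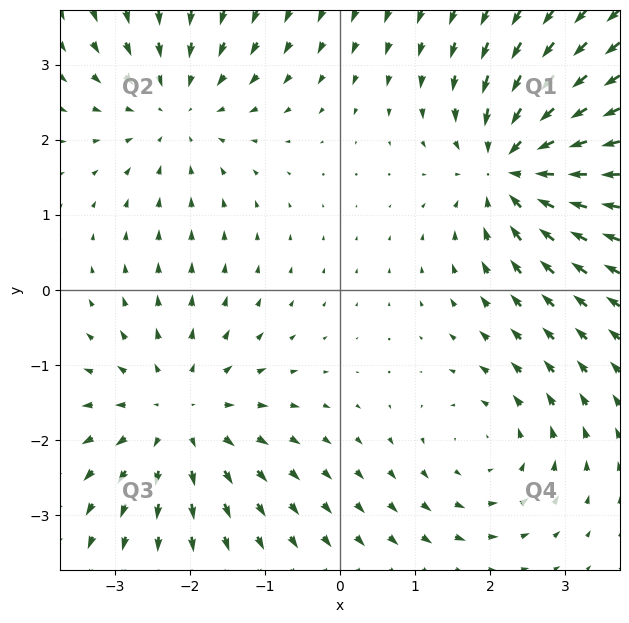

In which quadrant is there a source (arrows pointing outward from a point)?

Q3

The source sits at approximately (-2.2, -1.7), which lies in quadrant Q3. The divergence there is about +3, positive as expected for a source.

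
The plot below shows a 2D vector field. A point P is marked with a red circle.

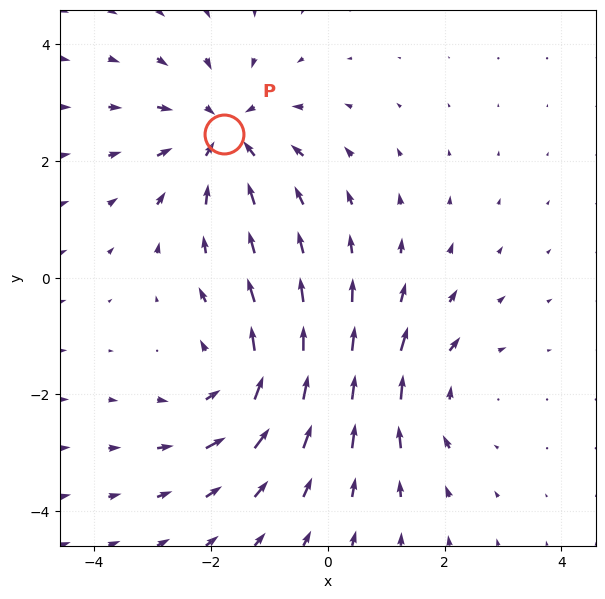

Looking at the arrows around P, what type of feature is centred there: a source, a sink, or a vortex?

At P (-1.8, 2.5) the arrows converge inward. Divergence about -5, curl ≈0 — negative divergence with near-zero curl is a sink.

sink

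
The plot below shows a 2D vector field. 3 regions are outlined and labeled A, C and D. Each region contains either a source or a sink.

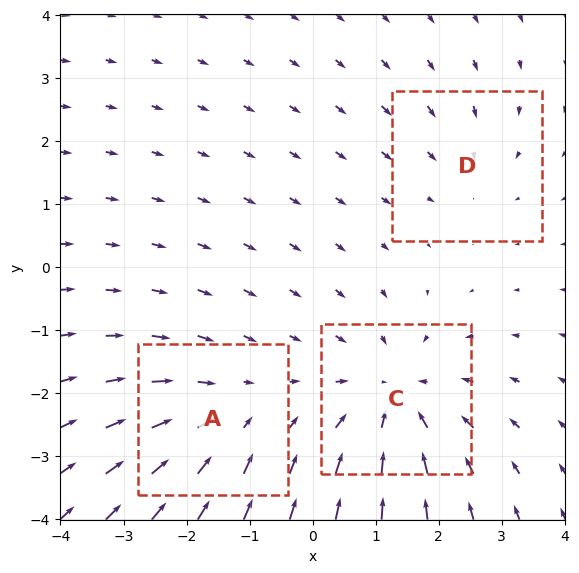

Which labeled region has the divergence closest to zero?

D

Divergence at each region's feature centre — A: about -3, C: about -4, D: about -2. Region D is closest to zero.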